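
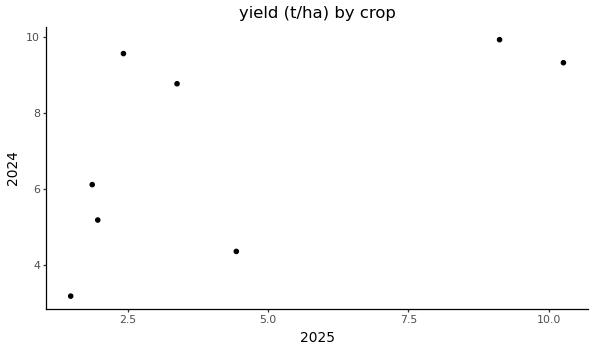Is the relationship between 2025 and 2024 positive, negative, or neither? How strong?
Points are positively correlated; moderate (|r| ≈ 0.6).

positive, moderate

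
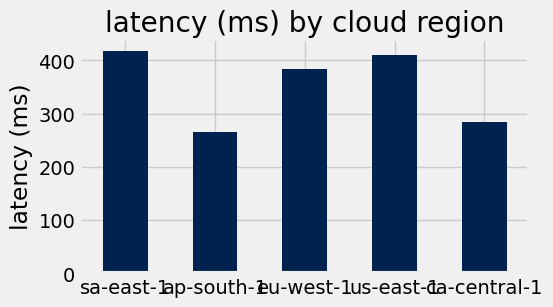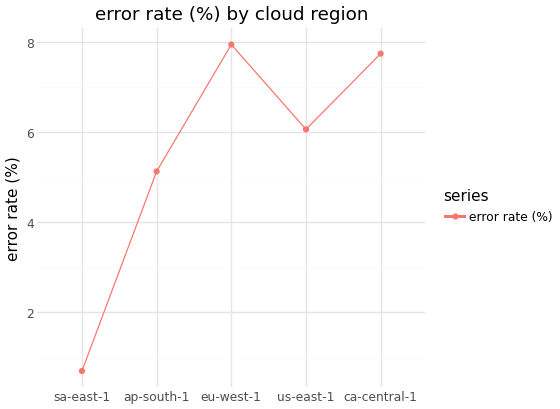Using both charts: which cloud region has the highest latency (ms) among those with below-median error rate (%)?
sa-east-1

Chart 2 median error rate (%) ≈ 6; below-median cloud regions: sa-east-1, ap-south-1. Among those, sa-east-1 has the highest latency (ms) (≈ 400).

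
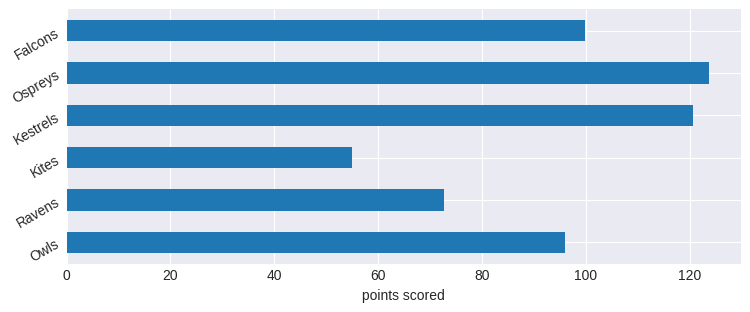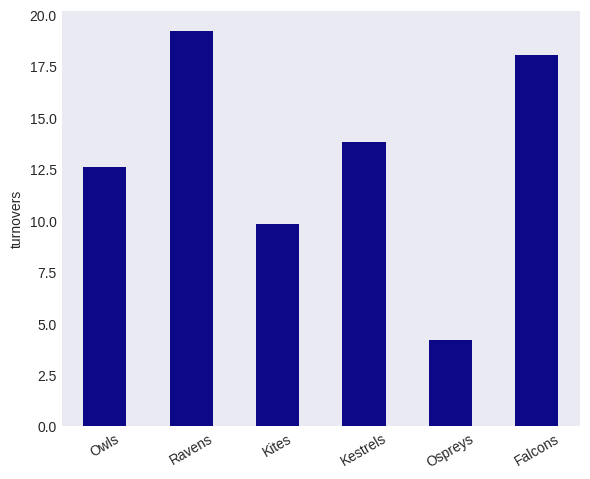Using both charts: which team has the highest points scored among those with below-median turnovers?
Ospreys

Chart 2 median turnovers ≈ 14; below-median teams: Owls, Kites, Ospreys. Among those, Ospreys has the highest points scored (≈ 120).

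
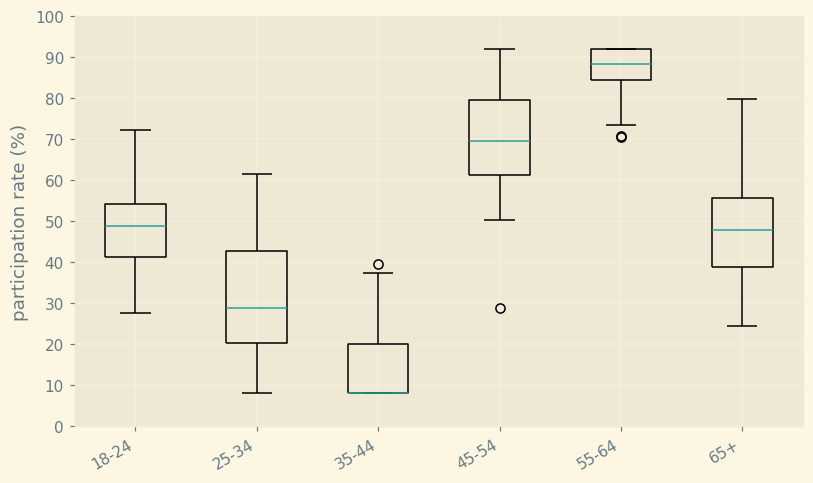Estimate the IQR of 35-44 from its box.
≈ 10

Q3 ≈ 20, Q1 ≈ 10; IQR ≈ 10.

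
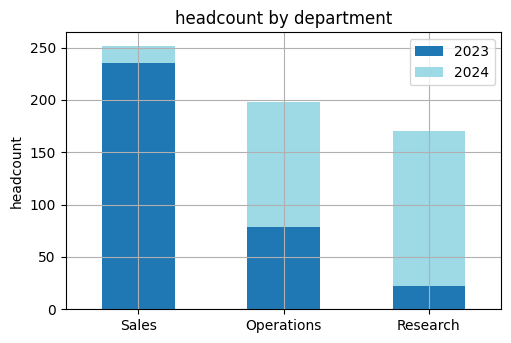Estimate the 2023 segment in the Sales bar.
2023 top ≈ 225, bottom ≈ 0; segment ≈ 225.

≈ 225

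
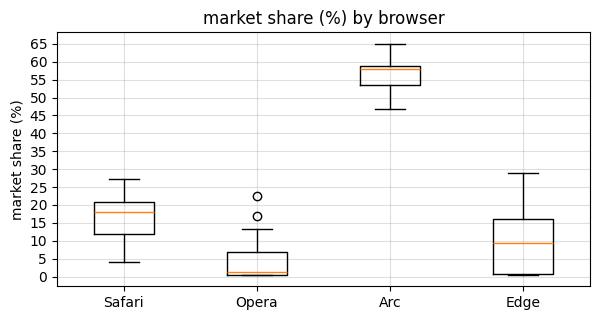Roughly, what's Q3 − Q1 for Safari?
Q3 ≈ 20, Q1 ≈ 10; IQR ≈ 10.

≈ 10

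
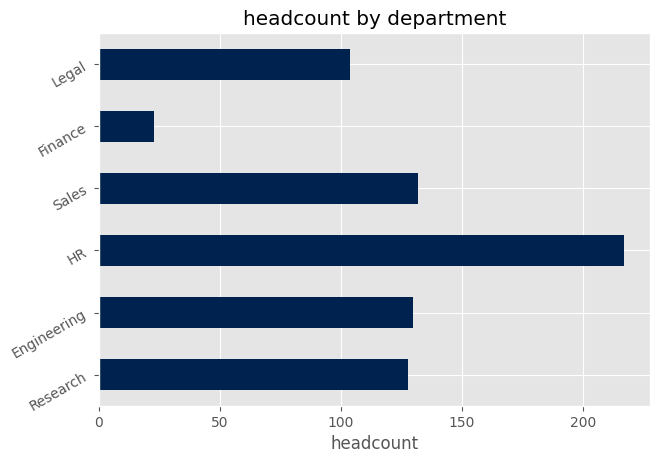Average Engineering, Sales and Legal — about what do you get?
≈ 120

(120 + 140 + 100) / 3 ≈ 120.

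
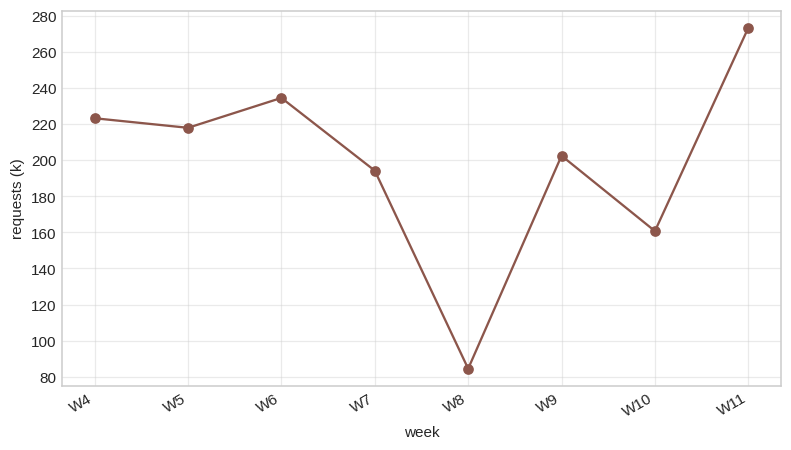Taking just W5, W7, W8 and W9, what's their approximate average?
(220 + 200 + 80 + 200) / 4 ≈ 175.

≈ 175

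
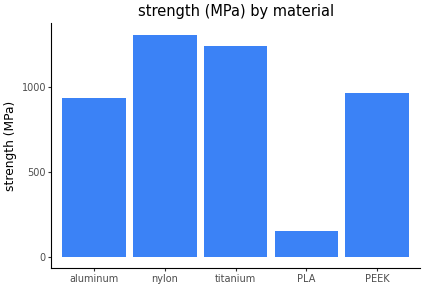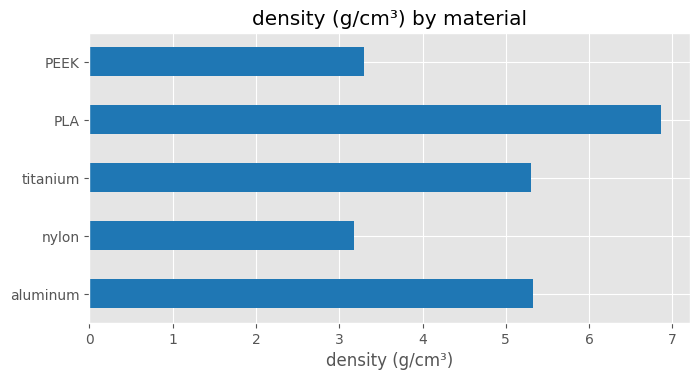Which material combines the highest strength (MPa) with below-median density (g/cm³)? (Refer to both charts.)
nylon

Chart 2 median density (g/cm³) ≈ 5; below-median materials: nylon, PEEK. Among those, nylon has the highest strength (MPa) (≈ 1400).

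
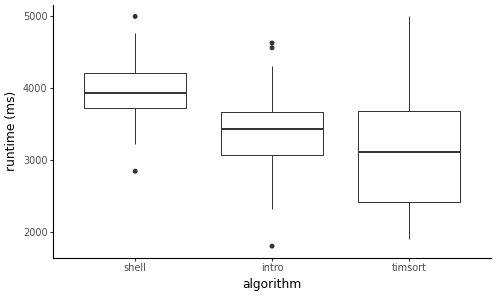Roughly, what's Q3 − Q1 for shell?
Q3 ≈ 4200, Q1 ≈ 3700; IQR ≈ 500.

≈ 500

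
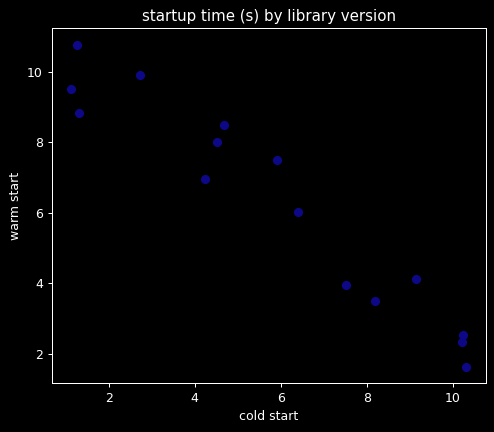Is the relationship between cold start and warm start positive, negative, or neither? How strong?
negative, strong

Points are negatively correlated; strong (|r| ≈ 1.0).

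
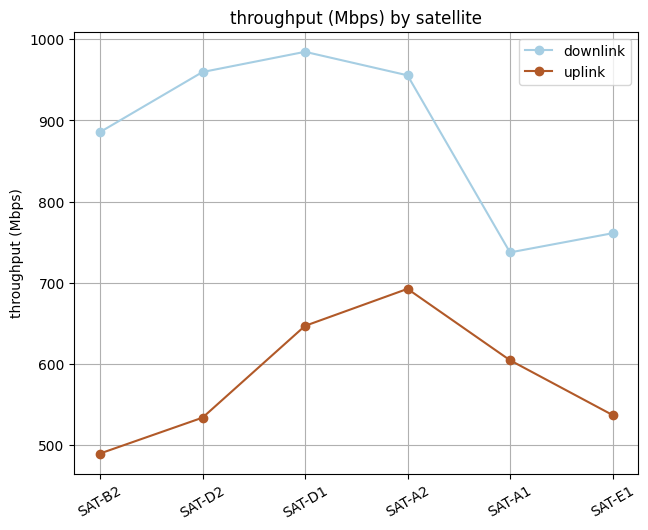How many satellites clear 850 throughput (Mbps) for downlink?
4

Above 850: SAT-B2, SAT-D2, SAT-D1, SAT-A2.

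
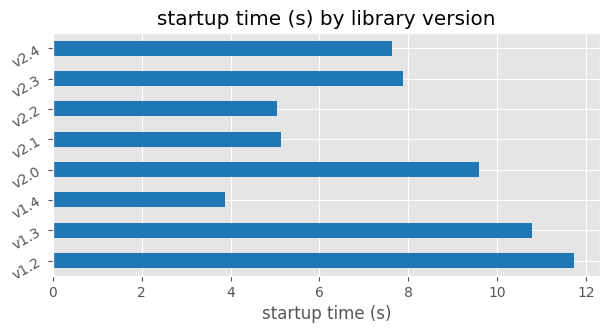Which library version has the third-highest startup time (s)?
v2.0

Top 4: v1.2 ≈ 12, v1.3 ≈ 11, v2.0 ≈ 10, v2.3 ≈ 8.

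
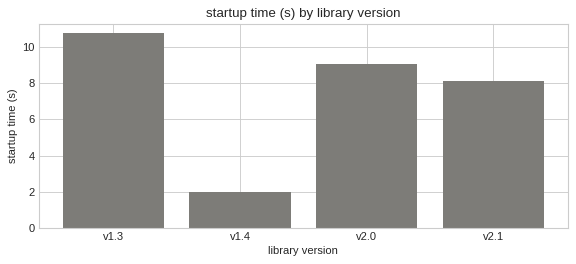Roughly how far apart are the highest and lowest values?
Max v1.3 ≈ 11, min v1.4 ≈ 2; range ≈ 9.

≈ 9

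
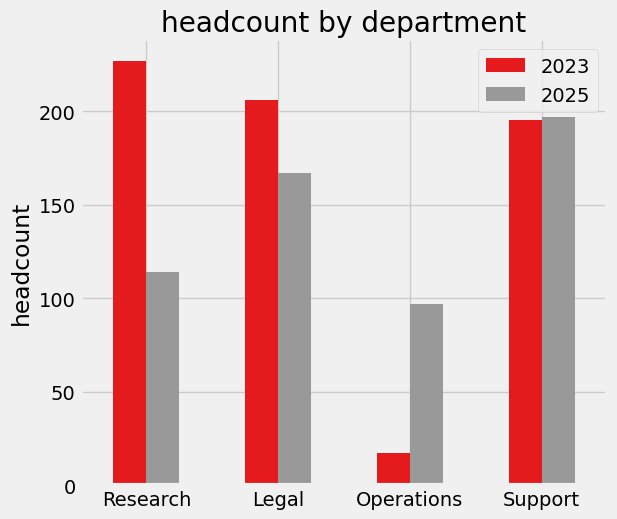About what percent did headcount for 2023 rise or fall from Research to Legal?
Research ≈ 220, Legal ≈ 200; (200 − 220) / 220 ≈ -9.1%.

≈ -9.1%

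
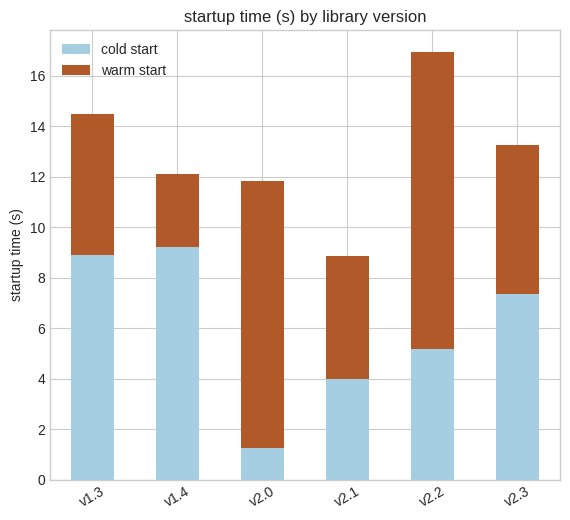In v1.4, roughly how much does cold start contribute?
≈ 10

cold start top ≈ 10, bottom ≈ 0; segment ≈ 10.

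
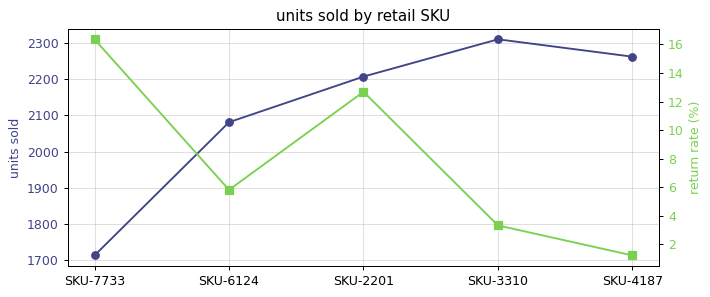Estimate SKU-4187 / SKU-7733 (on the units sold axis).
SKU-4187 ≈ 2250, SKU-7733 ≈ 1700; 2250/1700 ≈ 1.32.

≈ 1.32×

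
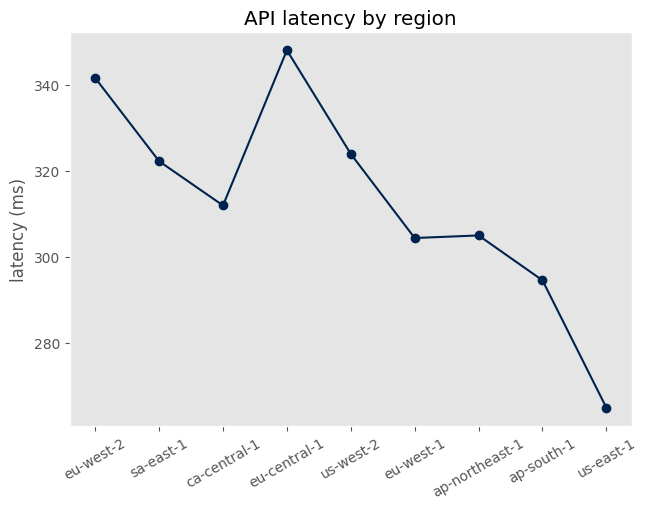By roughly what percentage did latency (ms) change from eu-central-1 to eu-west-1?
eu-central-1 ≈ 350, eu-west-1 ≈ 300; (300 − 350) / 350 ≈ -14.3%.

≈ -14.3%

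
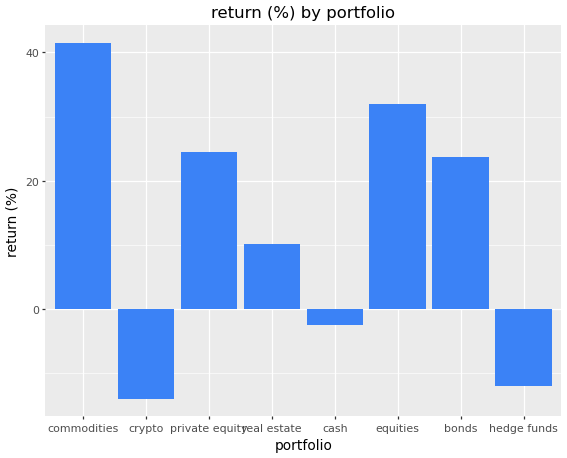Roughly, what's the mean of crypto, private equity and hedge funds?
≈ 0

(-15 + 25 + -10) / 3 ≈ 0.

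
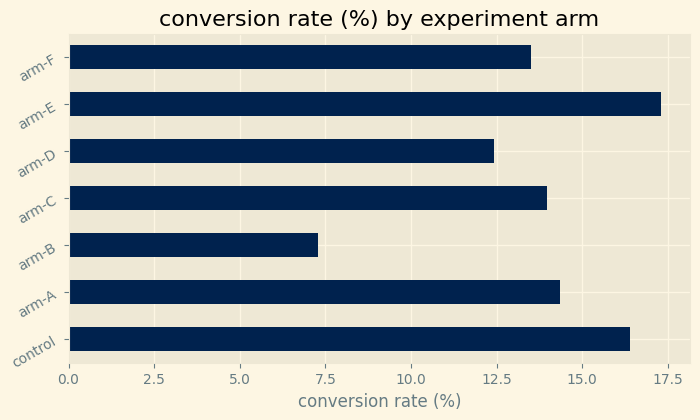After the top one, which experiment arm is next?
control

Top 3: arm-E ≈ 18, control ≈ 16, arm-A ≈ 14.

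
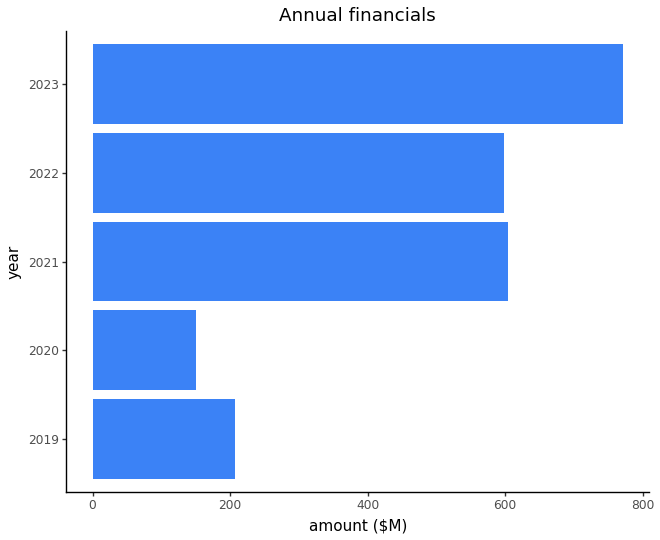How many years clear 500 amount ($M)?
3

Above 500: 2021, 2022, 2023.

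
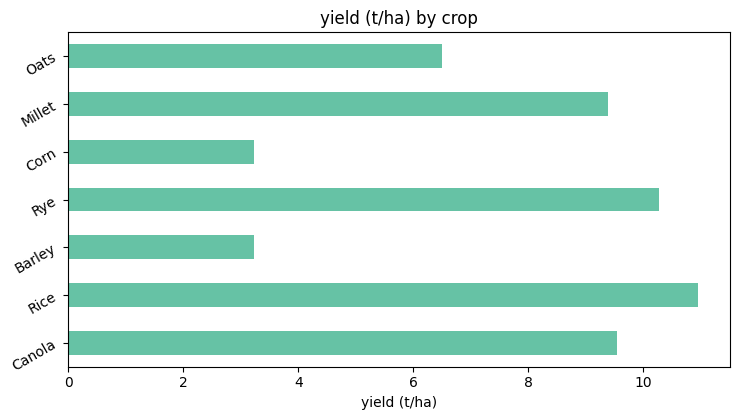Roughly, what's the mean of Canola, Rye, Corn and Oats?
≈ 7

(10 + 10 + 3 + 6) / 4 ≈ 7.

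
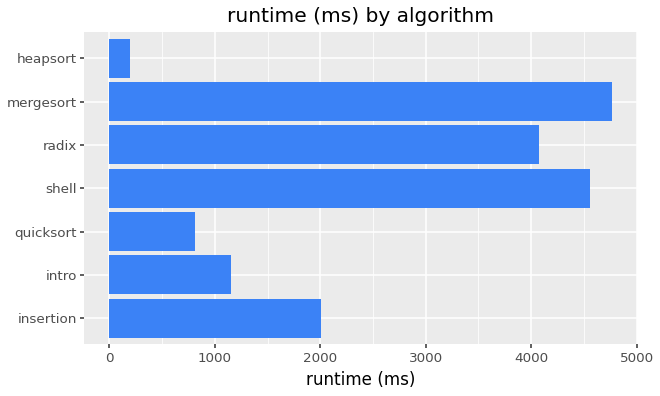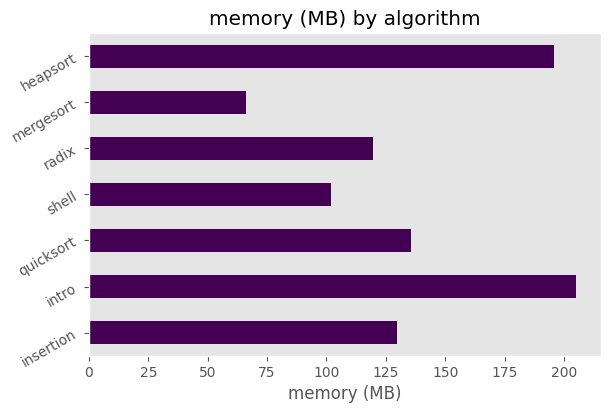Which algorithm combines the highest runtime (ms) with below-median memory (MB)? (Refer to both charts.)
mergesort

Chart 2 median memory (MB) ≈ 120; below-median algorithms: shell, radix, mergesort. Among those, mergesort has the highest runtime (ms) (≈ 5000).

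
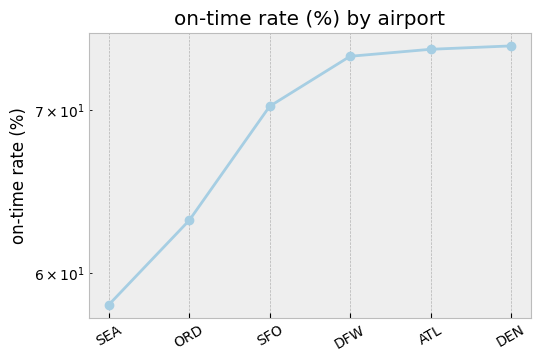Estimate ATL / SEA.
≈ 1.28×

ATL ≈ 74, SEA ≈ 58; 74/58 ≈ 1.28.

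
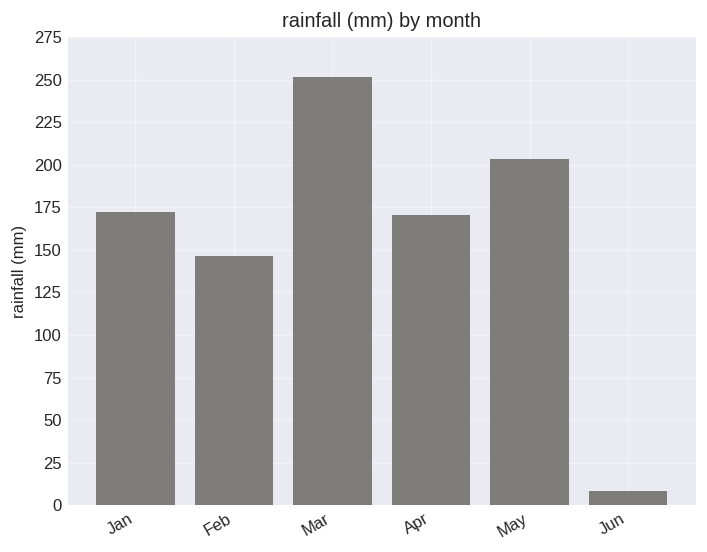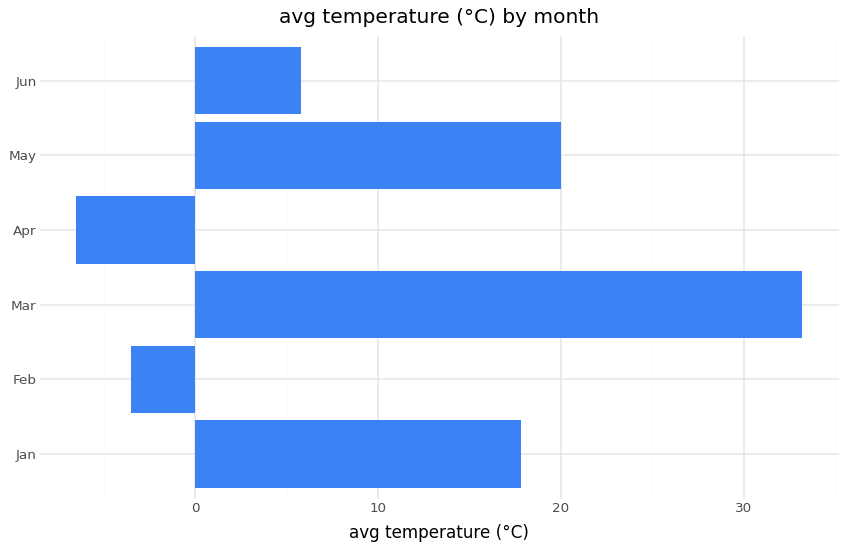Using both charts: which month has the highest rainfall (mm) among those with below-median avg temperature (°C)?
Apr

Chart 2 median avg temperature (°C) ≈ 10; below-median months: Feb, Apr, Jun. Among those, Apr has the highest rainfall (mm) (≈ 175).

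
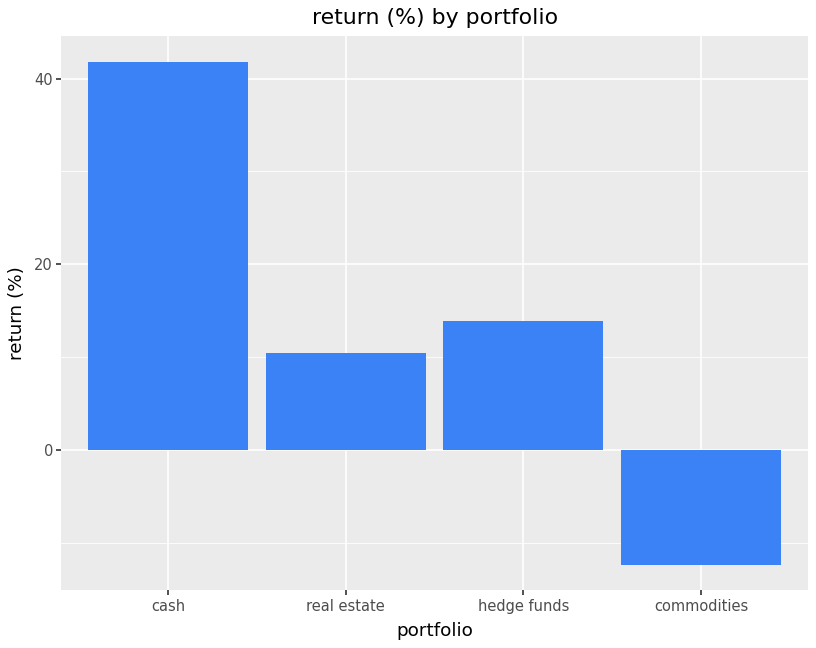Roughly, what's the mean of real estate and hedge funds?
≈ 12

(10 + 15) / 2 ≈ 12.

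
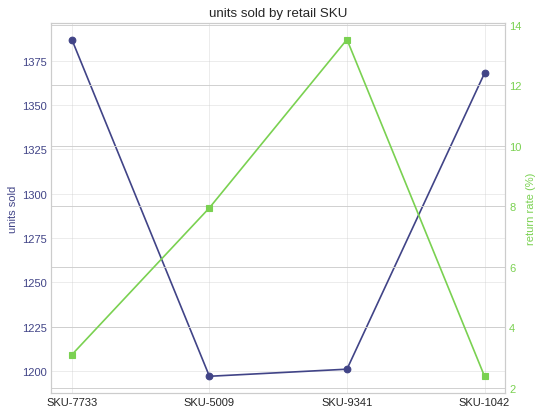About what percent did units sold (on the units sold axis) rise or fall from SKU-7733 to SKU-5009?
≈ -13%

SKU-7733 ≈ 1380, SKU-5009 ≈ 1200; (1200 − 1380) / 1380 ≈ -13%.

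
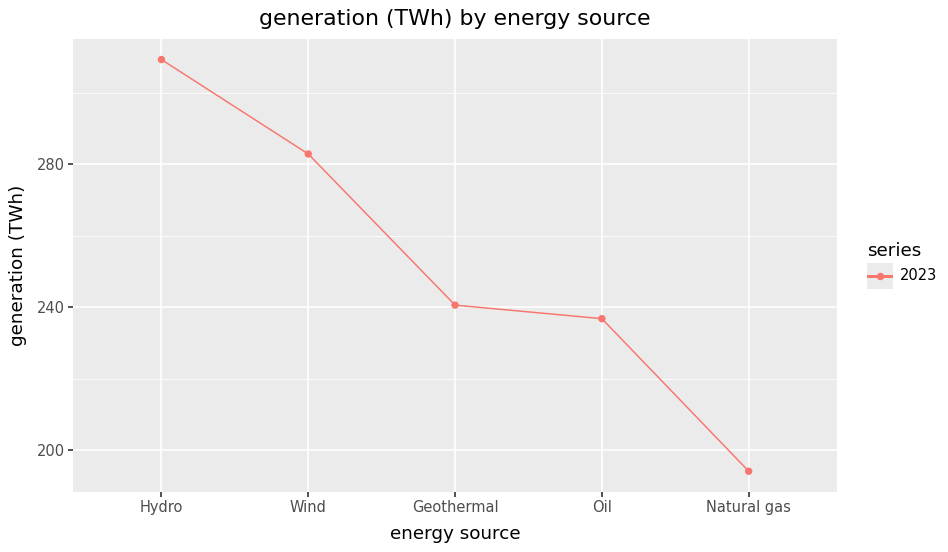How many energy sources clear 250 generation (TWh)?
Above 250: Hydro, Wind.

2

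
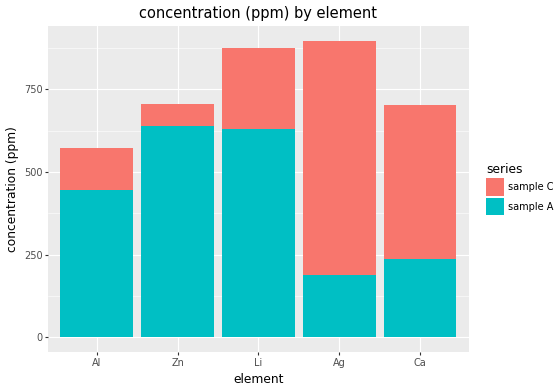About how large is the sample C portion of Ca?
≈ 500

sample C top ≈ 700, bottom ≈ 200; segment ≈ 500.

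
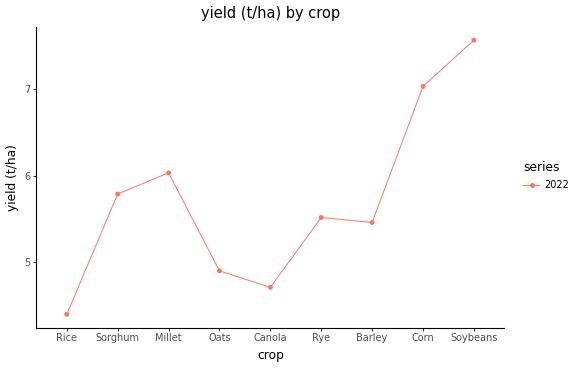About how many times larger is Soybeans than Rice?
≈ 1.67×

Soybeans ≈ 7.5, Rice ≈ 4.5; 7.5/4.5 ≈ 1.67.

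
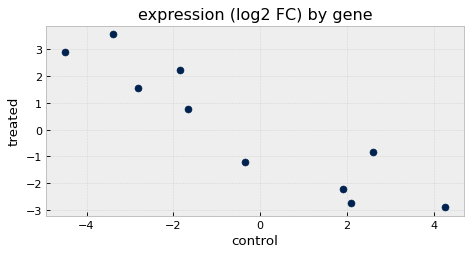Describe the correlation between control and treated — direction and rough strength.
negative, strong

Points are negatively correlated; strong (|r| ≈ 0.9).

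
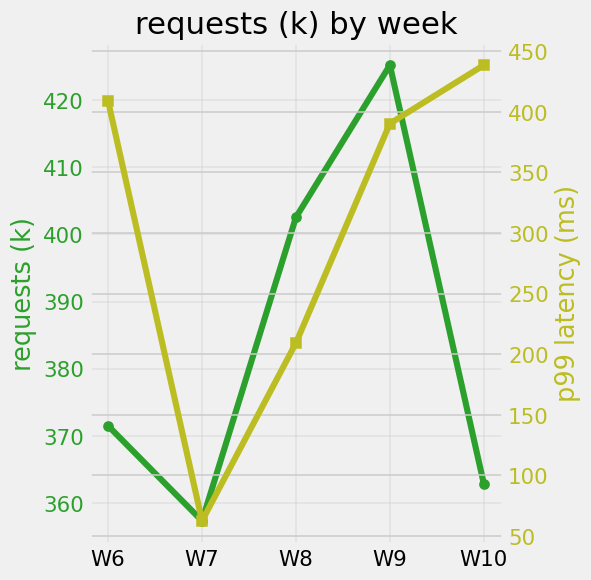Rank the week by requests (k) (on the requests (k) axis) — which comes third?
Top 4 (on the requests (k) axis): W9 ≈ 430, W8 ≈ 400, W6 ≈ 370, W10 ≈ 360.

W6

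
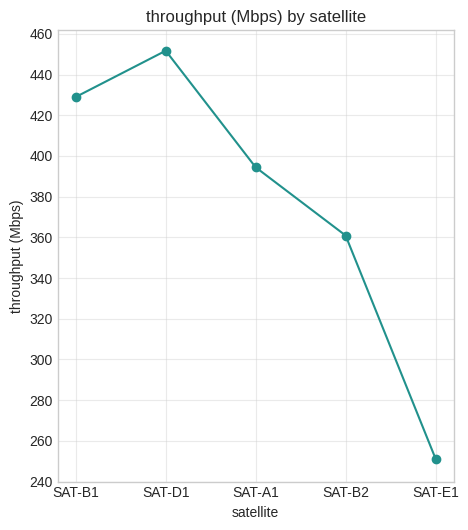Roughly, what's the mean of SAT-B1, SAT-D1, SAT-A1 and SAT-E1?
(420 + 460 + 400 + 260) / 4 ≈ 385.

≈ 385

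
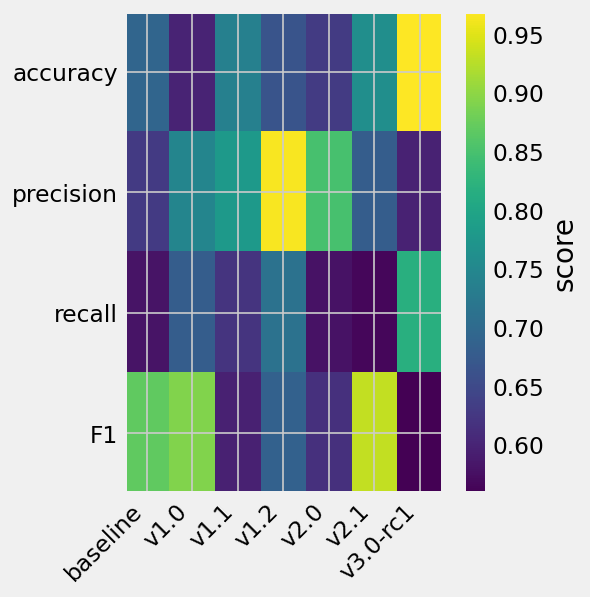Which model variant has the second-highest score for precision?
v2.0

Top 3 for precision: v1.2 ≈ 0.95, v2.0 ≈ 0.85, v1.1 ≈ 0.80.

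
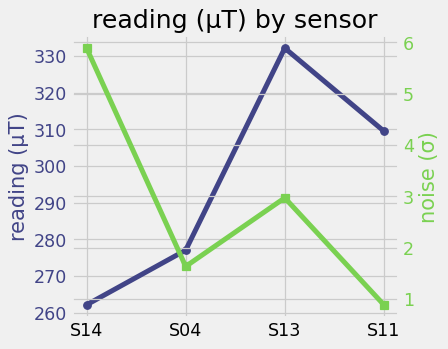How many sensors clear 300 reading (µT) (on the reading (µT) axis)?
2

Above 300: S13, S11.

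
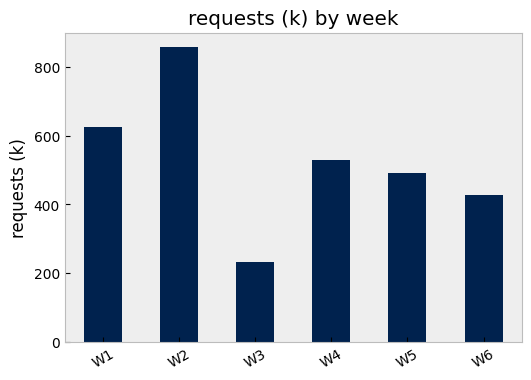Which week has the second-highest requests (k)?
Top 3: W2 ≈ 900, W1 ≈ 600, W4 ≈ 500.

W1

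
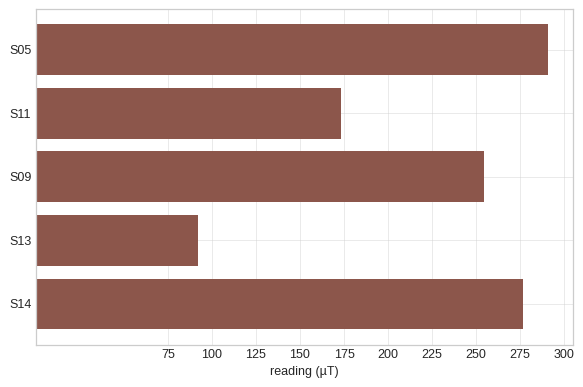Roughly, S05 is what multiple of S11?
≈ 1.71×

S05 ≈ 300, S11 ≈ 175; 300/175 ≈ 1.71.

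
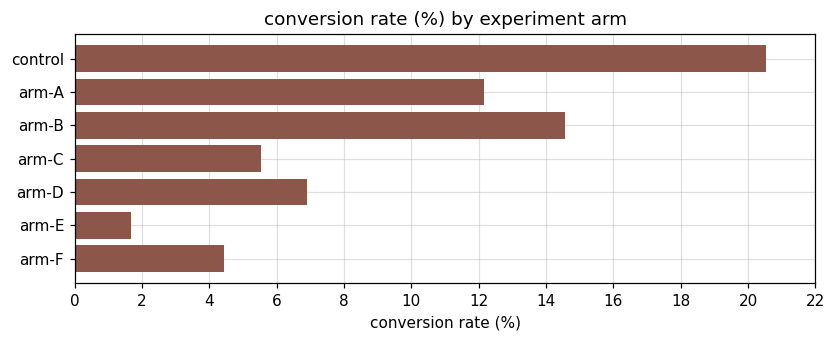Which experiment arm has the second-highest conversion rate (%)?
Top 3: control ≈ 20, arm-B ≈ 14, arm-A ≈ 12.

arm-B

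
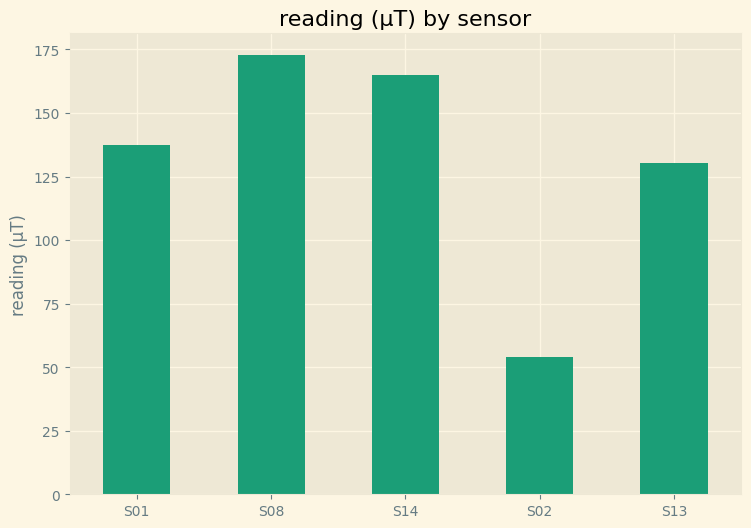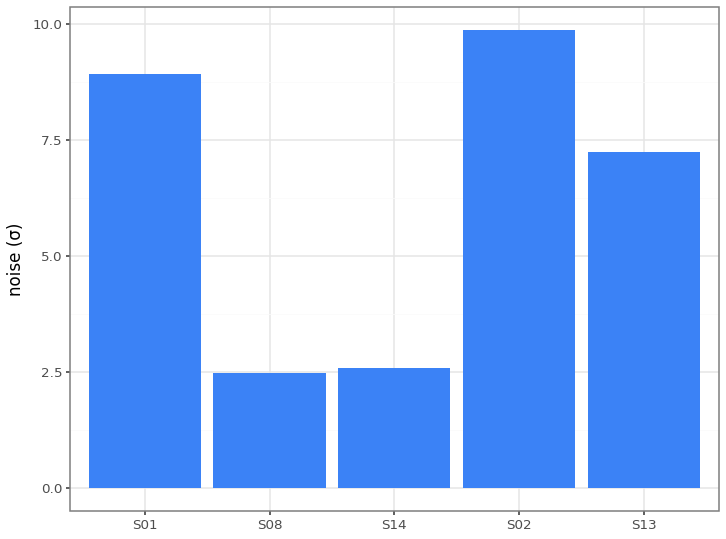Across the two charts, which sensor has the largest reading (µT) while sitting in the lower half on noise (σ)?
S08

Chart 2 median noise (σ) ≈ 7; below-median sensors: S08, S14. Among those, S08 has the highest reading (µT) (≈ 180).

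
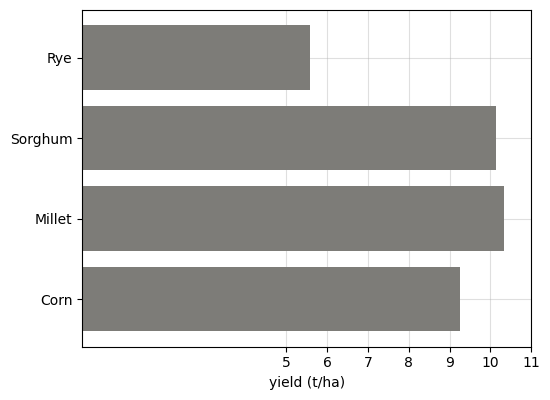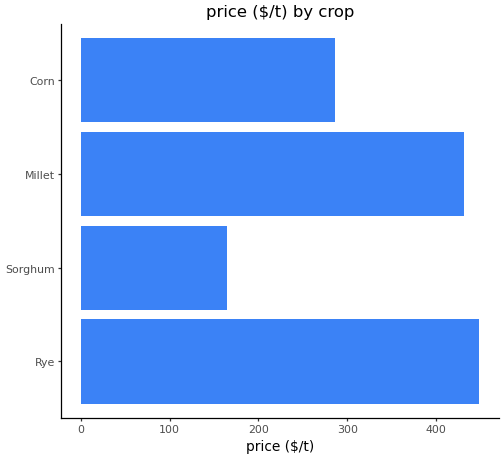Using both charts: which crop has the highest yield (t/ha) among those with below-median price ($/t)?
Sorghum

Chart 2 median price ($/t) ≈ 350; below-median crops: Sorghum, Corn. Among those, Sorghum has the highest yield (t/ha) (≈ 10).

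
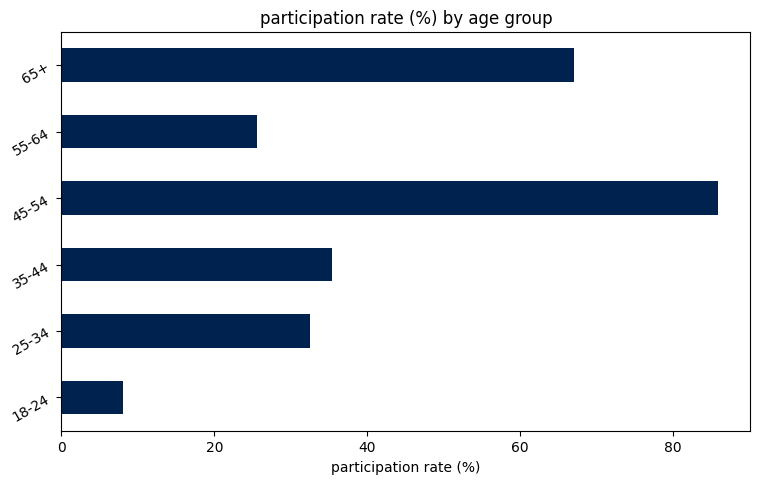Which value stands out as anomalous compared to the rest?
45-54 ≈ 90; the rest sit between ≈ 10 and ≈ 70.

45-54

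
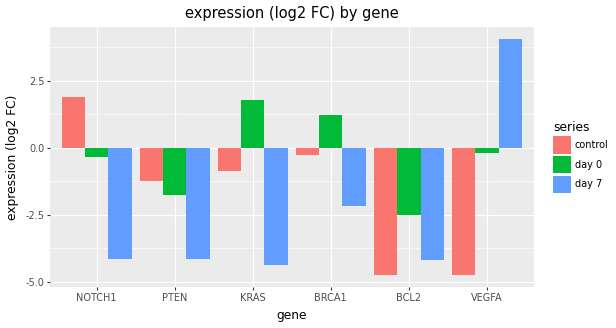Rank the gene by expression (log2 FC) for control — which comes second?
Top 3 for control: NOTCH1 ≈ 2, BRCA1 ≈ 0, KRAS ≈ -1.

BRCA1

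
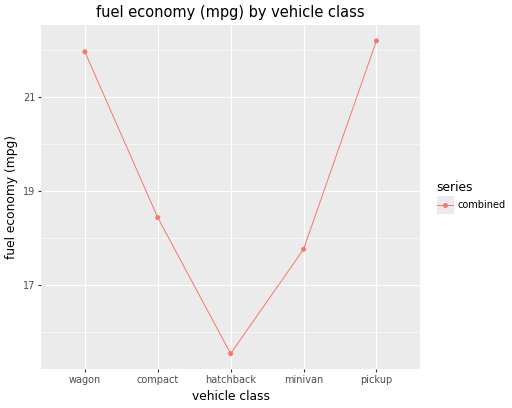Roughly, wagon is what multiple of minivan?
≈ 1.22×

wagon ≈ 22, minivan ≈ 18; 22/18 ≈ 1.22.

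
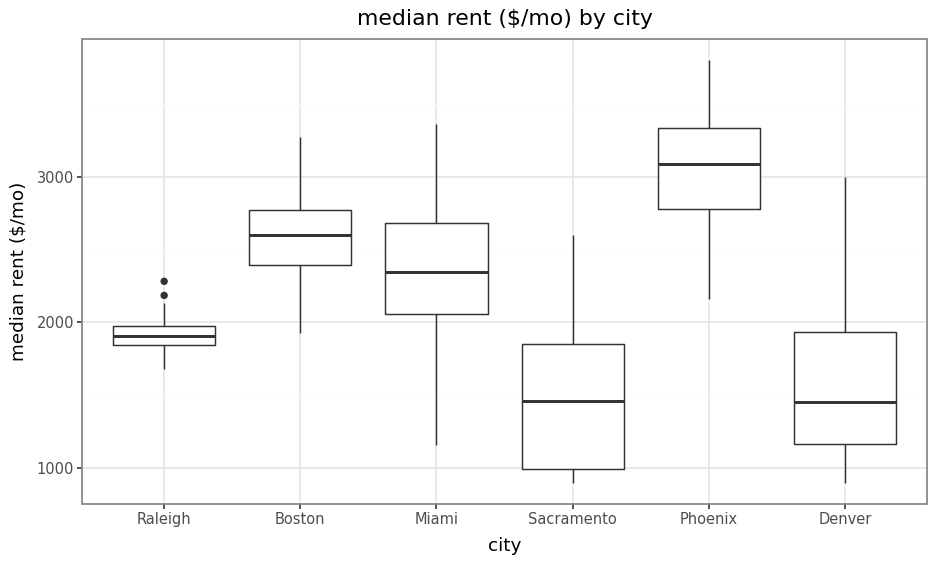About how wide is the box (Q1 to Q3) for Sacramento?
Q3 ≈ 1800, Q1 ≈ 1000; IQR ≈ 800.

≈ 800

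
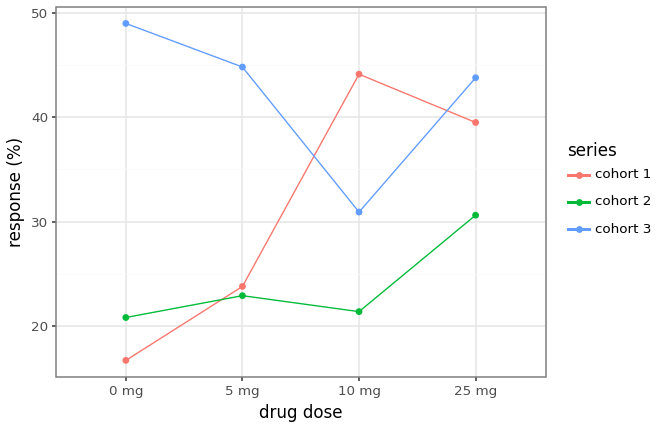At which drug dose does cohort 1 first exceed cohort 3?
5 mg: cohort 1 ≈ 25 vs cohort 3 ≈ 45 (not yet); 10 mg: cohort 1 ≈ 45 vs cohort 3 ≈ 30 (first crossover).

10 mg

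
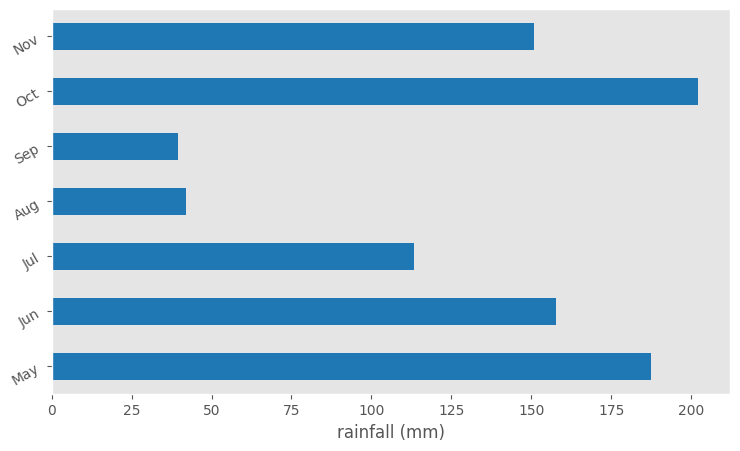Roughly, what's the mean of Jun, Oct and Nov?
(160 + 200 + 160) / 3 ≈ 173.

≈ 173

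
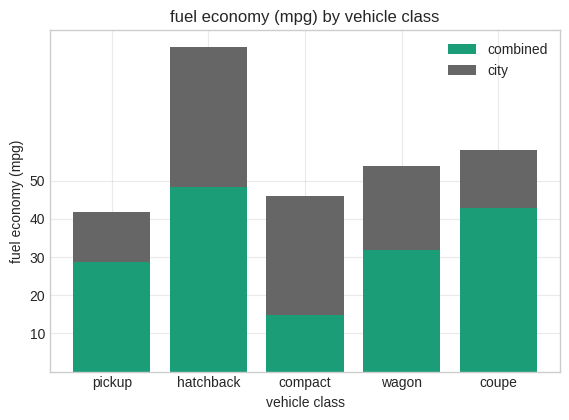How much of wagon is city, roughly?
≈ 20

city top ≈ 50, bottom ≈ 30; segment ≈ 20.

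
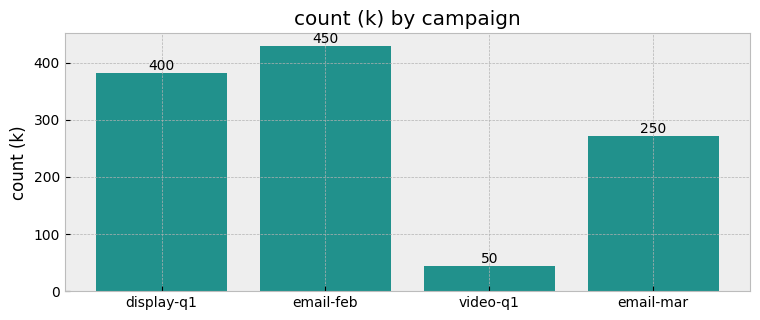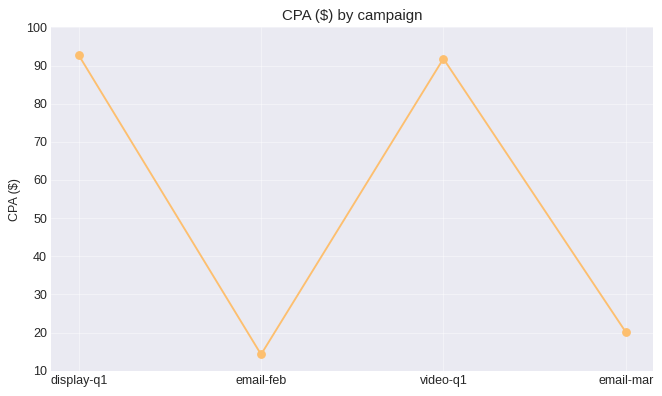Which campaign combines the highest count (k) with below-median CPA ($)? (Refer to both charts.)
email-feb

Chart 2 median CPA ($) ≈ 60; below-median campaigns: email-feb, email-mar. Among those, email-feb has the highest count (k) (≈ 450).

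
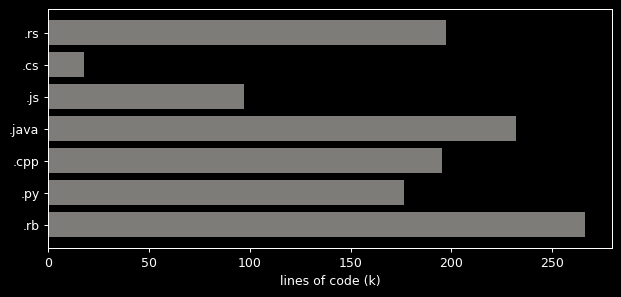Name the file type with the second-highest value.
.java

Top 3: .rb ≈ 275, .java ≈ 225, .rs ≈ 200.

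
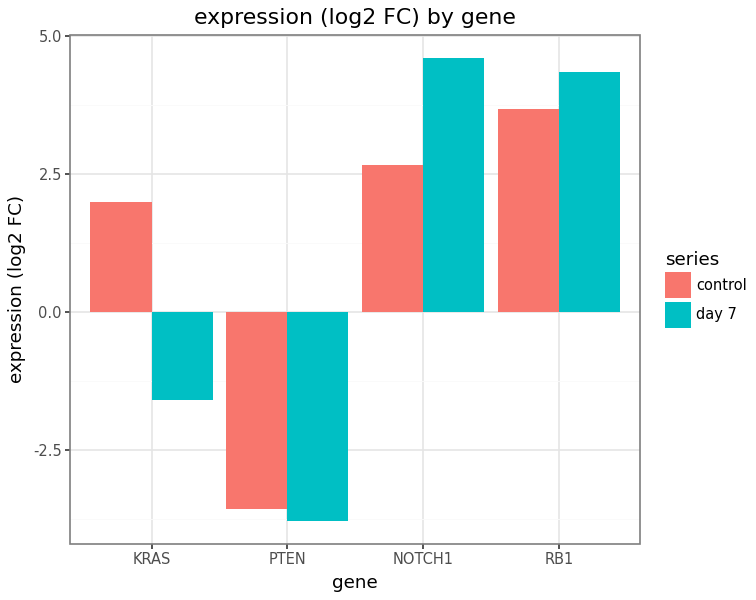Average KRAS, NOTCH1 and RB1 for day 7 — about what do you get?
≈ 2

(-2 + 5 + 4) / 3 ≈ 2.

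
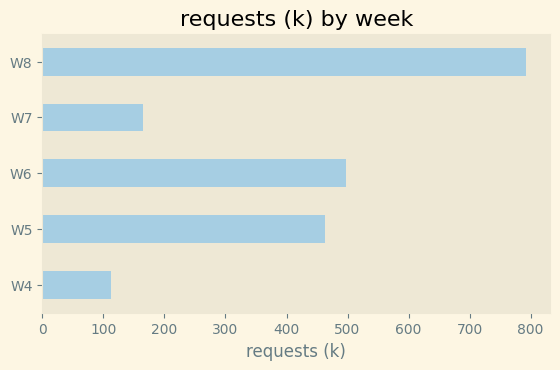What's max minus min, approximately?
≈ 700

Max W8 ≈ 800, min W4 ≈ 100; range ≈ 700.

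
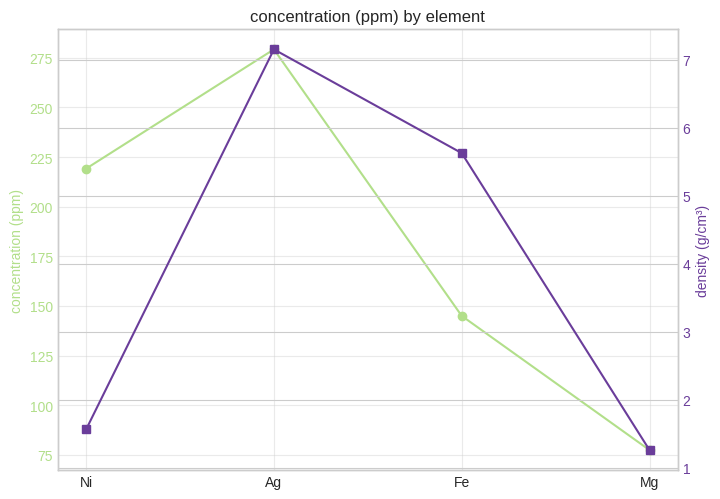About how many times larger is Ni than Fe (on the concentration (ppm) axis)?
≈ 1.57×

Ni ≈ 220, Fe ≈ 140; 220/140 ≈ 1.57.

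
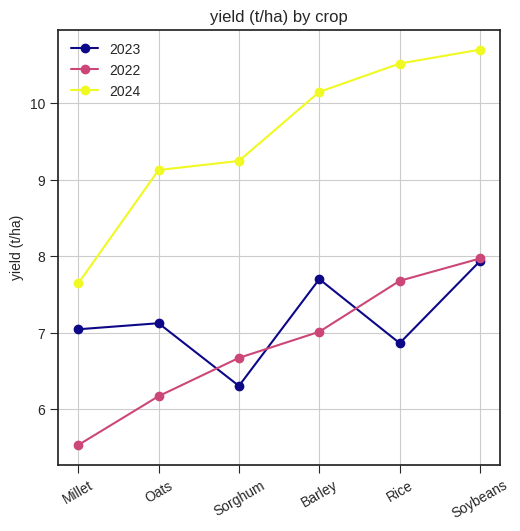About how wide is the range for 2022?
Max Soybeans ≈ 8.0, min Millet ≈ 5.5; range ≈ 2.5.

≈ 2.5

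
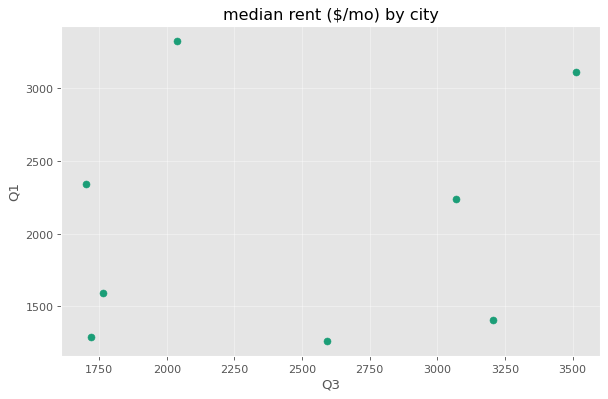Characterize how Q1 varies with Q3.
no clear correlation

Points are roughly uncorrelated; weak (|r| ≈ 0.2).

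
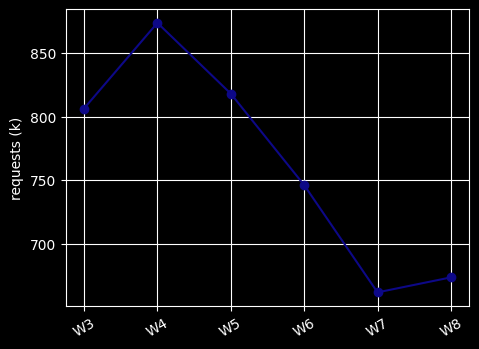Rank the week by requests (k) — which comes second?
W5

Top 3: W4 ≈ 880, W5 ≈ 820, W3 ≈ 800.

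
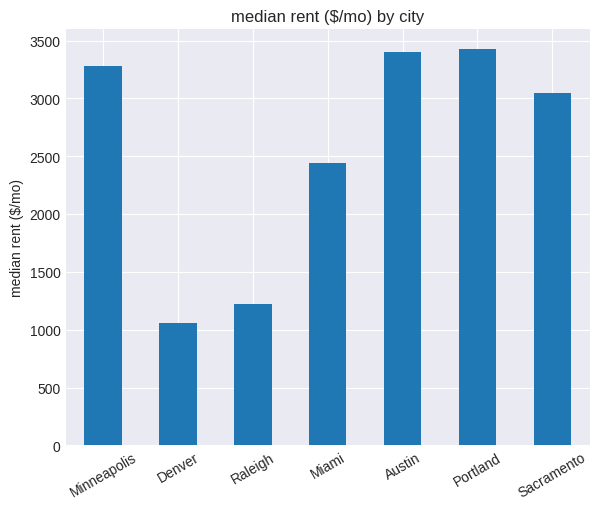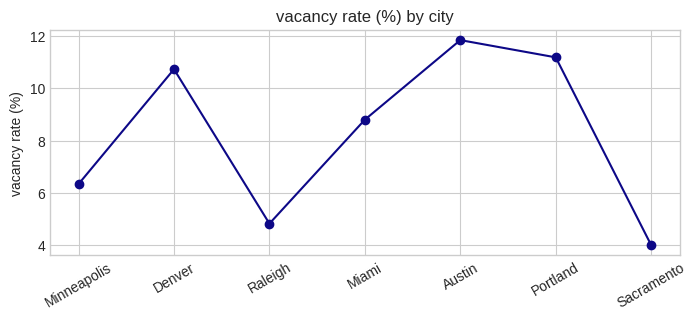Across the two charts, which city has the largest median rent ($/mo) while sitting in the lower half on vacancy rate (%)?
Minneapolis

Chart 2 median vacancy rate (%) ≈ 8; below-median cities: Minneapolis, Raleigh, Sacramento. Among those, Minneapolis has the highest median rent ($/mo) (≈ 3500).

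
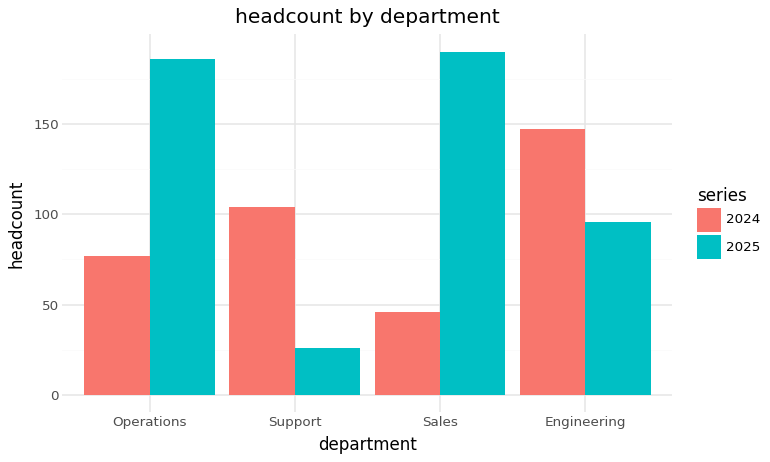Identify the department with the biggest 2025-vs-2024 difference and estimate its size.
Sales: 2025 ≈ 200, 2024 ≈ 40 → gap ≈ 160. Next-largest (Operations) is only ≈ 100.

Sales, ≈ 160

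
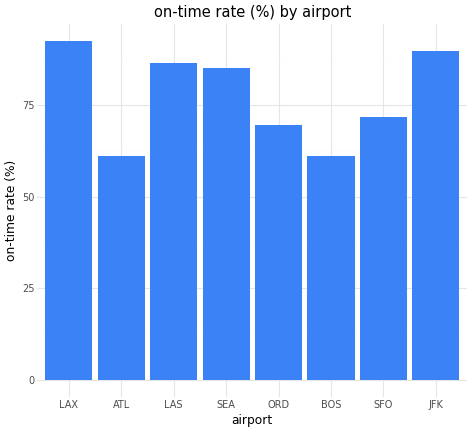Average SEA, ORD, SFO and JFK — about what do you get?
≈ 80

(90 + 70 + 70 + 90) / 4 ≈ 80.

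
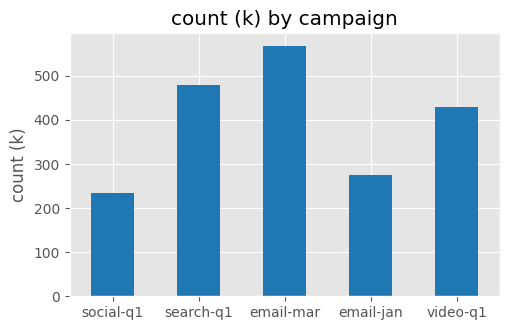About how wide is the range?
≈ 300

Max email-mar ≈ 550, min social-q1 ≈ 250; range ≈ 300.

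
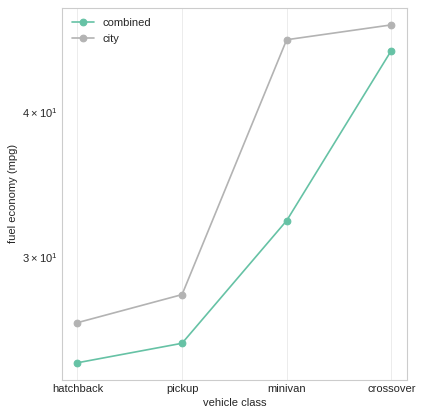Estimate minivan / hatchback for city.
minivan ≈ 46, hatchback ≈ 26; 46/26 ≈ 1.77.

≈ 1.77×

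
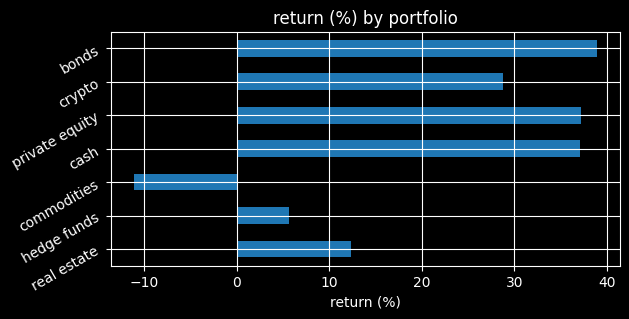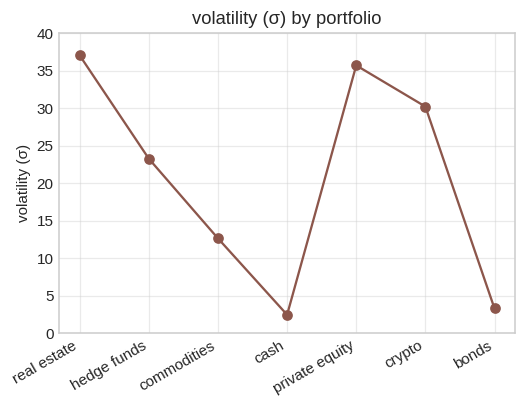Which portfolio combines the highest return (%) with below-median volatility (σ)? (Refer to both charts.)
Chart 2 median volatility (σ) ≈ 25; below-median portfolios: commodities, cash, bonds. Among those, bonds has the highest return (%) (≈ 40).

bonds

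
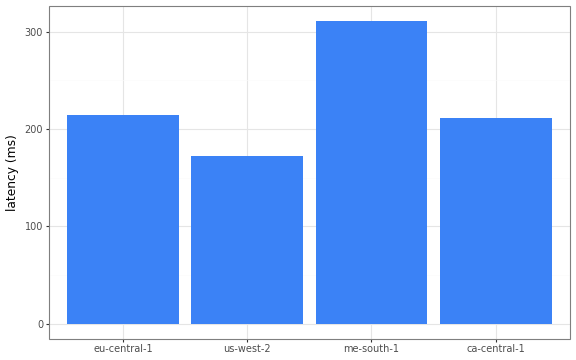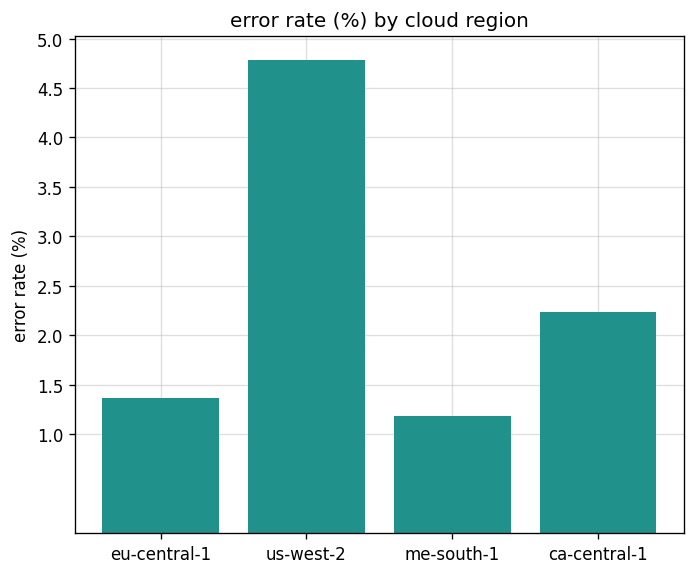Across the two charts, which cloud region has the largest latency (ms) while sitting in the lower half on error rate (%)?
me-south-1

Chart 2 median error rate (%) ≈ 2; below-median cloud regions: eu-central-1, me-south-1. Among those, me-south-1 has the highest latency (ms) (≈ 300).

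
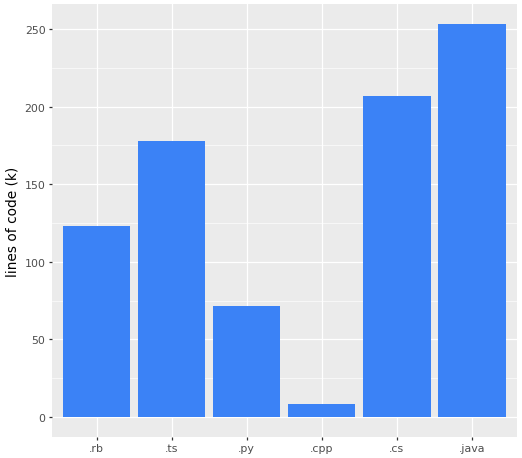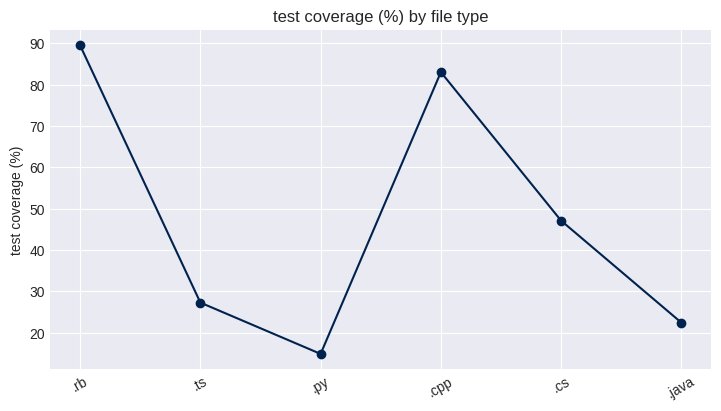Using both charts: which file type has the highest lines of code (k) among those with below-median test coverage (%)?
.java

Chart 2 median test coverage (%) ≈ 40; below-median file types: .ts, .py, .java. Among those, .java has the highest lines of code (k) (≈ 250).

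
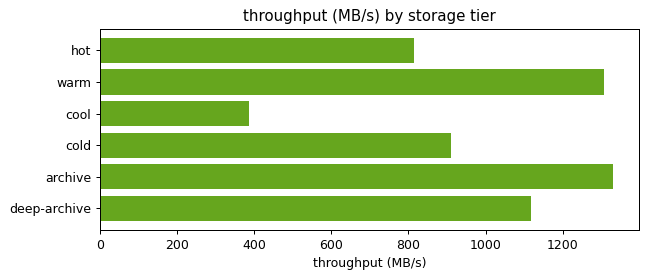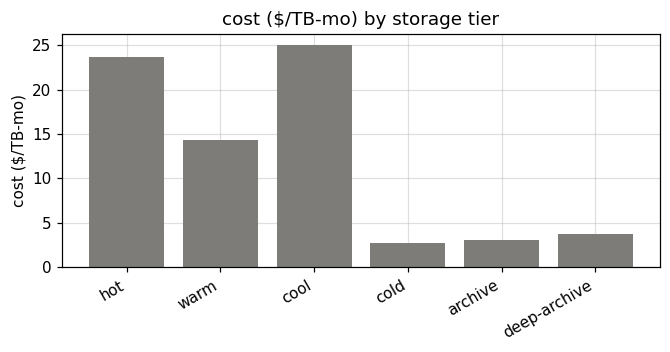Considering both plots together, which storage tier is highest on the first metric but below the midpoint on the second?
archive

Chart 2 median cost ($/TB-mo) ≈ 10; below-median storage tiers: cold, archive, deep-archive. Among those, archive has the highest throughput (MB/s) (≈ 1400).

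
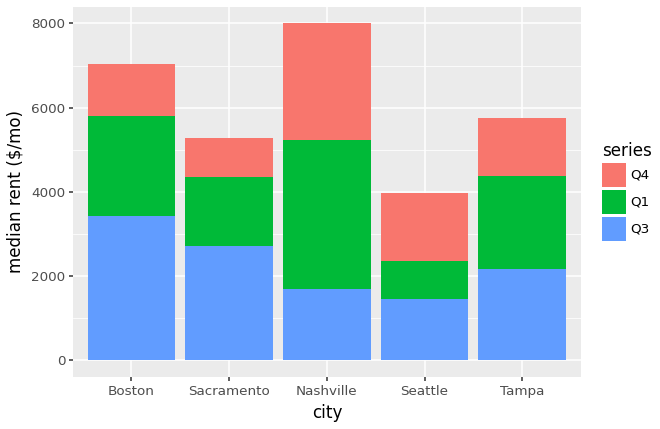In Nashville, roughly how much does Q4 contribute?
Q4 top ≈ 8000, bottom ≈ 5000; segment ≈ 3000.

≈ 3000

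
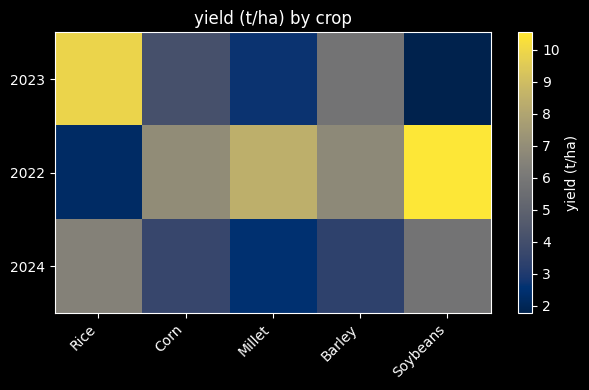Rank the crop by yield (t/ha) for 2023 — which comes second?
Top 3 for 2023: Rice ≈ 10, Barley ≈ 6, Corn ≈ 4.

Barley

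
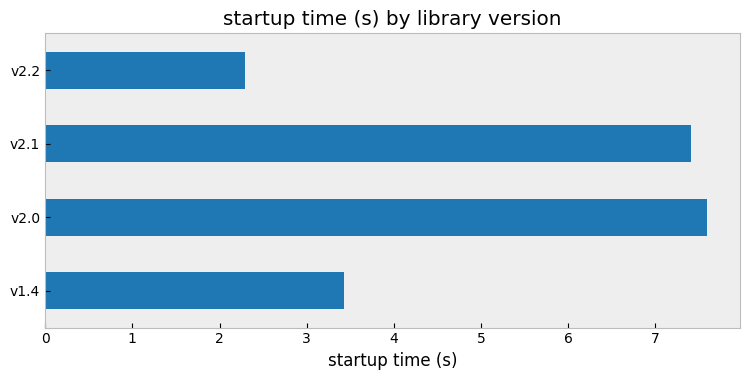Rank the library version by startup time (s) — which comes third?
v1.4

Top 4: v2.0 ≈ 8, v2.1 ≈ 7, v1.4 ≈ 3, v2.2 ≈ 2.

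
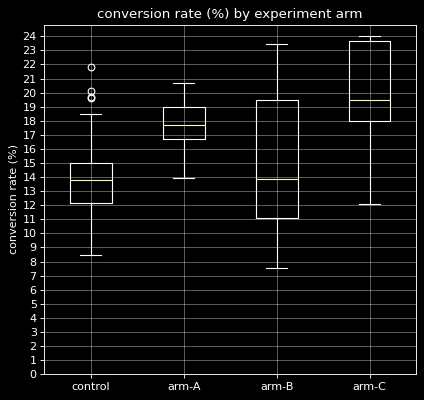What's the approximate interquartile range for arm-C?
Q3 ≈ 24, Q1 ≈ 18; IQR ≈ 6.

≈ 6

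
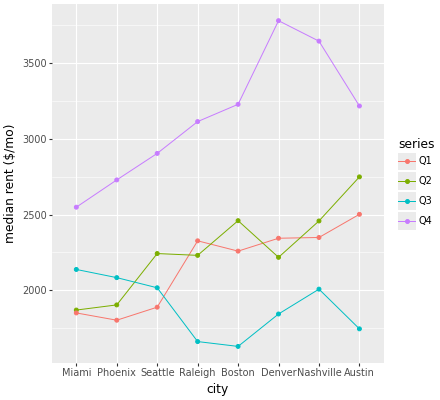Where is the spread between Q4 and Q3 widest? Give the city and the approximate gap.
Denver: Q4 ≈ 3800, Q3 ≈ 1800 → gap ≈ 2000. Next-largest (Nashville) is only ≈ 1600.

Denver, ≈ 2000 $/mo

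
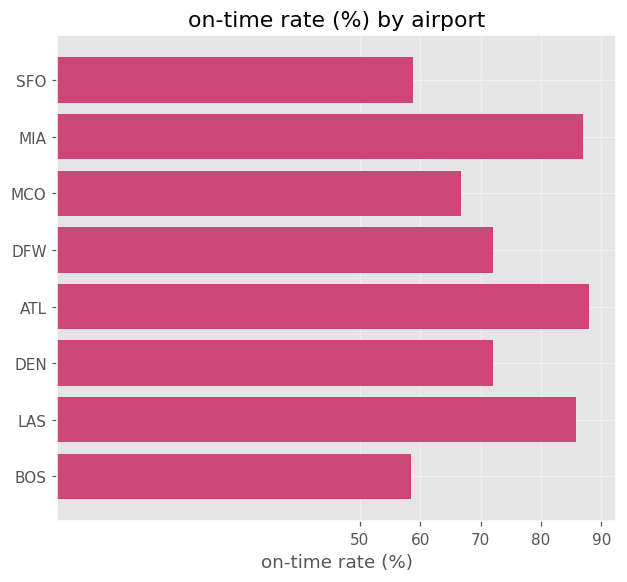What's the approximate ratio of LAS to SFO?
LAS ≈ 90, SFO ≈ 60; 90/60 ≈ 1.5.

≈ 1.5×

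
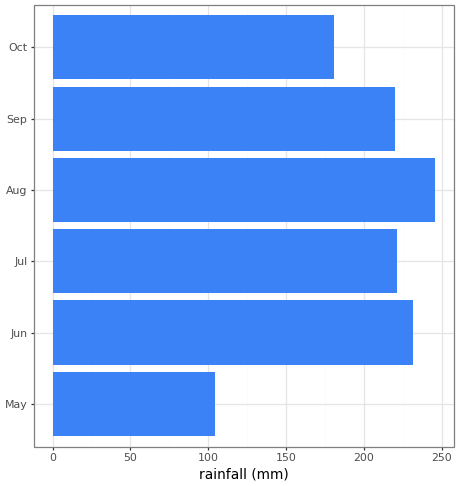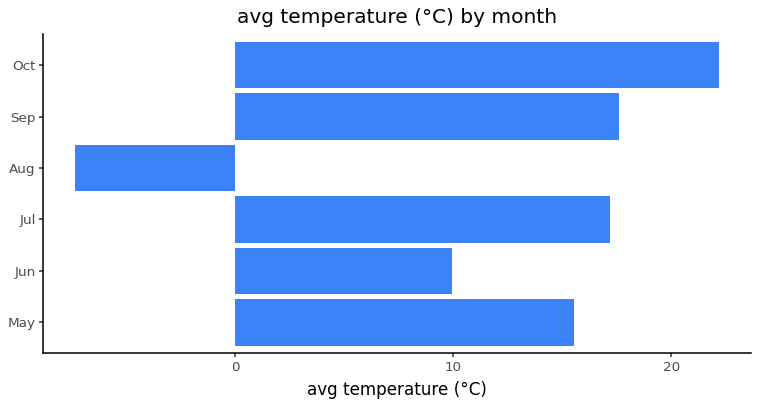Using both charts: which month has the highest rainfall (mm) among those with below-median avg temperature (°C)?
Aug

Chart 2 median avg temperature (°C) ≈ 15; below-median months: May, Jun, Aug. Among those, Aug has the highest rainfall (mm) (≈ 250).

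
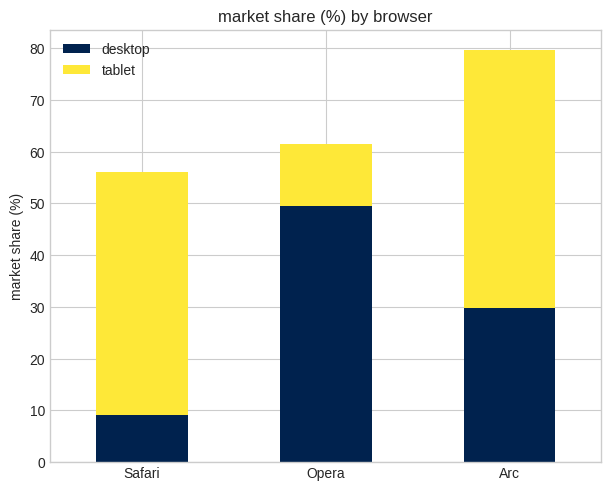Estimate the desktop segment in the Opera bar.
desktop top ≈ 50, bottom ≈ 0; segment ≈ 50.

≈ 50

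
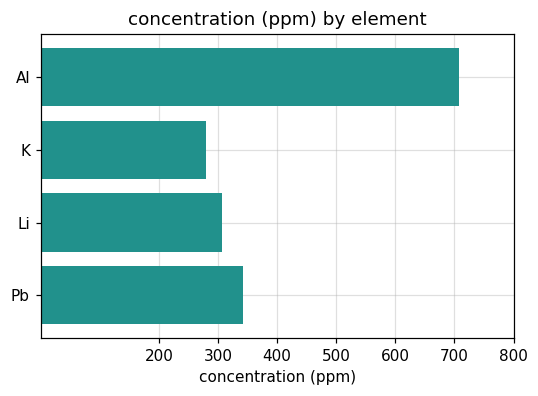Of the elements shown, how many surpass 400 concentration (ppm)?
Above 400: Al.

1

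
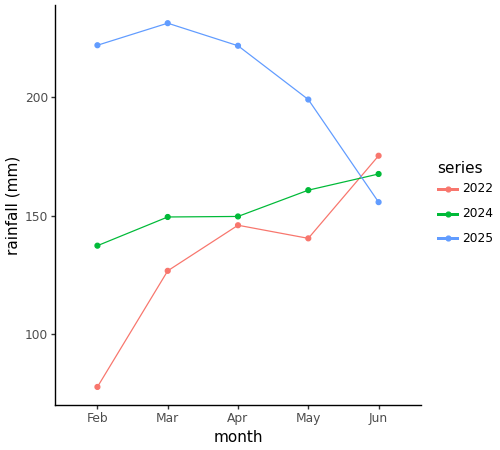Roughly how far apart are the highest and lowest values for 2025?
Max Mar ≈ 240, min Jun ≈ 160; range ≈ 80.

≈ 80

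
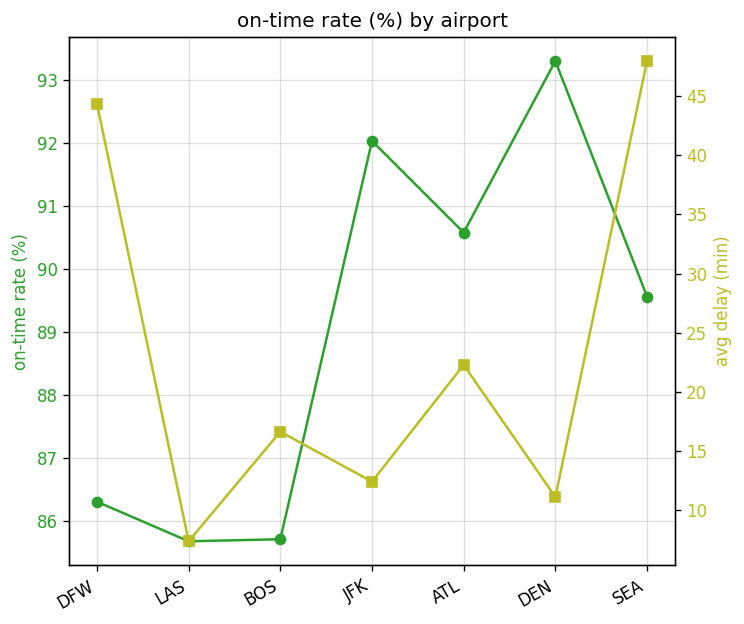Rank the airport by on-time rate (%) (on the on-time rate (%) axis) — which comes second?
JFK

Top 3 (on the on-time rate (%) axis): DEN ≈ 93, JFK ≈ 92, ATL ≈ 91.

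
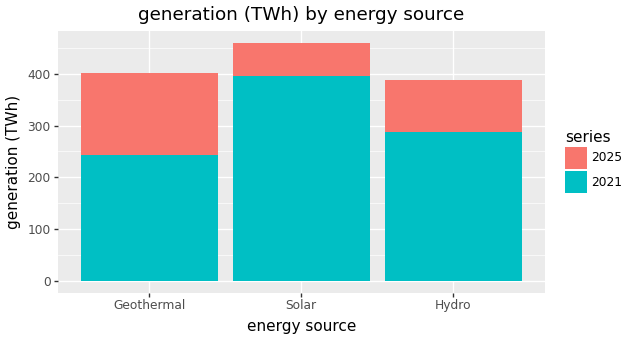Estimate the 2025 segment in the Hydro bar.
2025 top ≈ 400, bottom ≈ 300; segment ≈ 100.

≈ 100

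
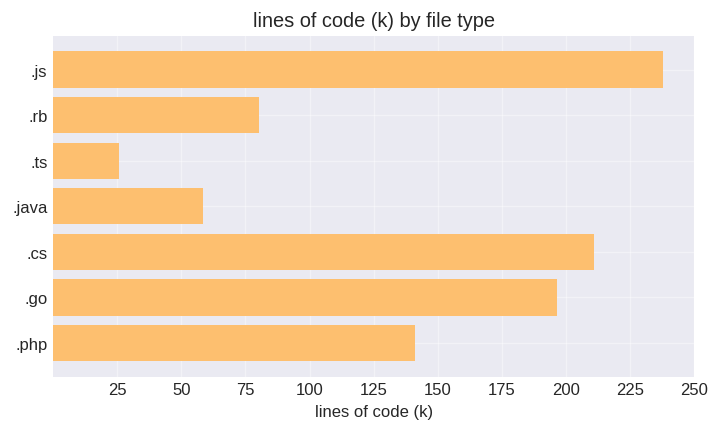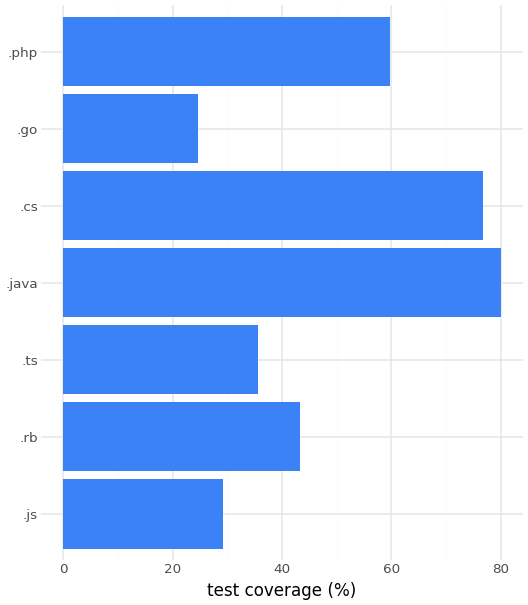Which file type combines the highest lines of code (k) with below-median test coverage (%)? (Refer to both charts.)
.js

Chart 2 median test coverage (%) ≈ 40; below-median file types: .js, .ts, .go. Among those, .js has the highest lines of code (k) (≈ 250).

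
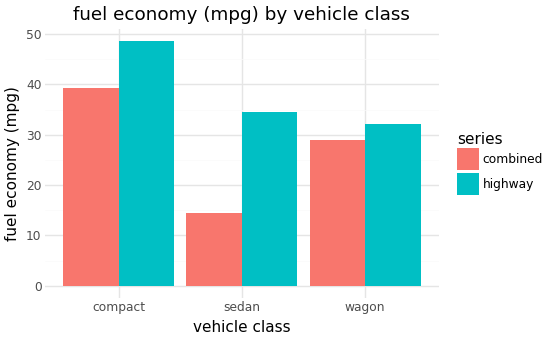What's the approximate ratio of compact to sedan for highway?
≈ 1.43×

compact ≈ 50, sedan ≈ 35; 50/35 ≈ 1.43.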